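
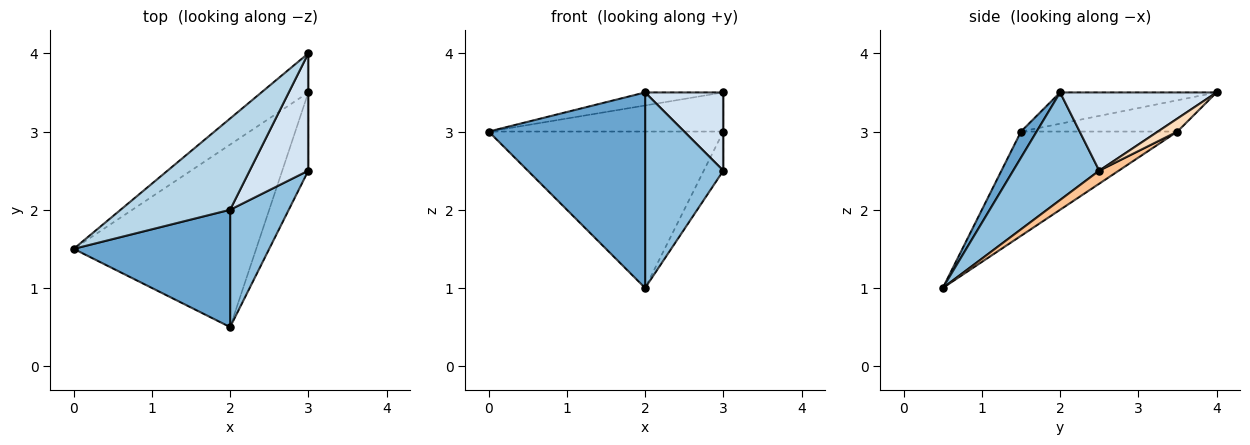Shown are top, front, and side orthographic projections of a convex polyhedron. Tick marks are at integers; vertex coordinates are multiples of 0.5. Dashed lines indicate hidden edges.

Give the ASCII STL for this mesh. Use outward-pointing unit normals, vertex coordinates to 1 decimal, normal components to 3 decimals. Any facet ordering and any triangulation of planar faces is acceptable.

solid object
 facet normal 0.085 -0.854 0.513
  outer loop
   vertex 2.0 2.0 3.5
   vertex 0.0 1.5 3.0
   vertex 2.0 0.5 1.0
  endloop
 endfacet
 facet normal 0.686 -0.624 0.374
  outer loop
   vertex 2.0 2.0 3.5
   vertex 2.0 0.5 1.0
   vertex 3.0 2.5 2.5
  endloop
 endfacet
 facet normal -0.272 0.136 0.953
  outer loop
   vertex 2.0 2.0 3.5
   vertex 3.0 4.0 3.5
   vertex 0.0 1.5 3.0
  endloop
 endfacet
 facet normal 0.743 -0.371 0.557
  outer loop
   vertex 2.0 2.0 3.5
   vertex 3.0 2.5 2.5
   vertex 3.0 4.0 3.5
  endloop
 endfacet
 facet normal -0.398 0.597 -0.697
  outer loop
   vertex 3.0 3.5 3.0
   vertex 2.0 0.5 1.0
   vertex 0.0 1.5 3.0
  endloop
 endfacet
 facet normal -0.426 0.640 -0.640
  outer loop
   vertex 3.0 3.5 3.0
   vertex 0.0 1.5 3.0
   vertex 3.0 4.0 3.5
  endloop
 endfacet
 facet normal 0.408 0.408 -0.816
  outer loop
   vertex 3.0 3.5 3.0
   vertex 3.0 2.5 2.5
   vertex 2.0 0.5 1.0
  endloop
 endfacet
 facet normal 1.000 0.000 0.000
  outer loop
   vertex 3.0 3.5 3.0
   vertex 3.0 4.0 3.5
   vertex 3.0 2.5 2.5
  endloop
 endfacet
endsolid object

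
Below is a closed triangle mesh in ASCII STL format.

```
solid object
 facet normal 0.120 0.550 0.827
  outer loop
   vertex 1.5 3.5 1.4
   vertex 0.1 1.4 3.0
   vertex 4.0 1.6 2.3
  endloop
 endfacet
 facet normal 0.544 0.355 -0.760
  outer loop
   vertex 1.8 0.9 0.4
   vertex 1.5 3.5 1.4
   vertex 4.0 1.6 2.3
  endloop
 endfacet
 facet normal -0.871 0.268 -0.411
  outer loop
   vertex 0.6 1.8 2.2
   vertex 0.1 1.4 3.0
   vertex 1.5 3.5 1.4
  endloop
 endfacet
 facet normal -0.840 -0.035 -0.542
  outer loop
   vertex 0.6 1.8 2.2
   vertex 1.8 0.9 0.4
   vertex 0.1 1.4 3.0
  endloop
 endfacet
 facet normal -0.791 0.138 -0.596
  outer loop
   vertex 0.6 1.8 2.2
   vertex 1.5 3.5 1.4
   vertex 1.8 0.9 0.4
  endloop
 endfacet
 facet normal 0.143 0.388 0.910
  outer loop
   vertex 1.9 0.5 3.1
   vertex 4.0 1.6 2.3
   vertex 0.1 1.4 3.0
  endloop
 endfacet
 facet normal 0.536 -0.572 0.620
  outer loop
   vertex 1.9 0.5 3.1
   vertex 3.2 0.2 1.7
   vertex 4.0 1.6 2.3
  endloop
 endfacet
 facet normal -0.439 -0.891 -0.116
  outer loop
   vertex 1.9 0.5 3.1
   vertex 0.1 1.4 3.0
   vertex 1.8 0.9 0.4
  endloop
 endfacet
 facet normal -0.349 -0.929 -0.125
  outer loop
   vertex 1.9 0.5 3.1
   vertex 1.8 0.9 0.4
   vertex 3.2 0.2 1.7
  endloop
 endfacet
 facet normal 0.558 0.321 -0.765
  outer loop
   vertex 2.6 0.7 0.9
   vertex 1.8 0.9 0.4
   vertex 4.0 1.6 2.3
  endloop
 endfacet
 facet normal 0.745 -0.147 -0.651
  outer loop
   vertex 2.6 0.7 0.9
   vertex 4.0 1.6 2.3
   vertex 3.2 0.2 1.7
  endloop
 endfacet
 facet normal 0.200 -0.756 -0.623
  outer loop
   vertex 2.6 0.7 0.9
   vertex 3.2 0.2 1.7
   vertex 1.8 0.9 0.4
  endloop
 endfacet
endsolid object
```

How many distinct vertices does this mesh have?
8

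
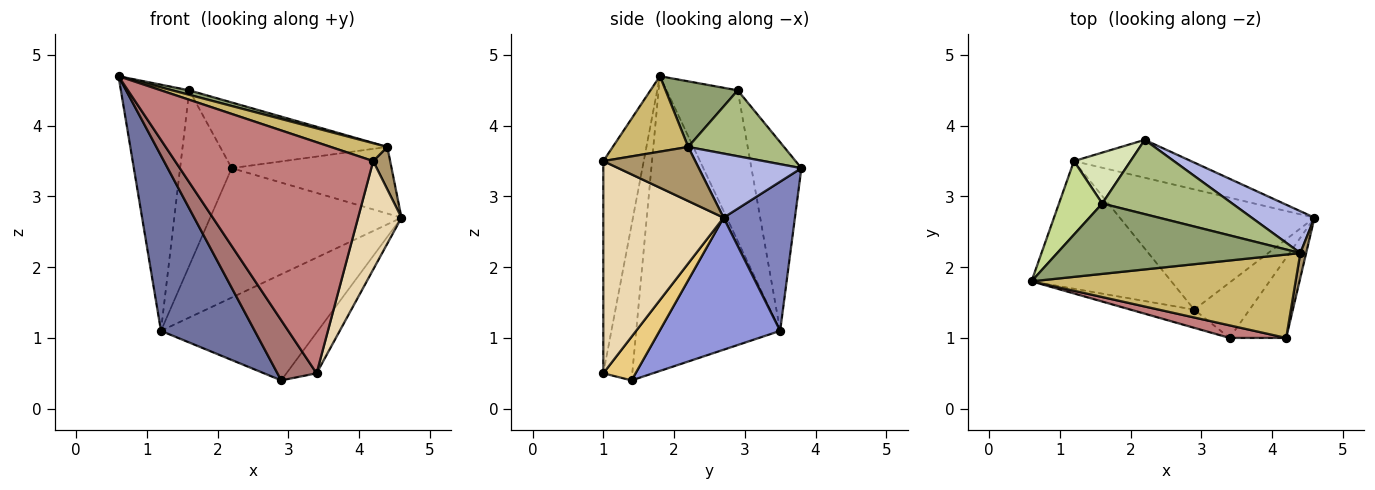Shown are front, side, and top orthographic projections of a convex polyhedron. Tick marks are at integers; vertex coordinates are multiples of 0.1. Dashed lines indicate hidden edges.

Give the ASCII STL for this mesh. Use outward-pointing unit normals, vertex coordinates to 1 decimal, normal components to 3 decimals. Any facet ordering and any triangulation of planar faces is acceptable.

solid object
 facet normal -0.779 -0.507 -0.369
  outer loop
   vertex 1.2 3.5 1.1
   vertex 2.9 1.4 0.4
   vertex 0.6 1.8 4.7
  endloop
 endfacet
 facet normal 0.337 0.904 -0.264
  outer loop
   vertex 1.2 3.5 1.1
   vertex 2.2 3.8 3.4
   vertex 4.6 2.7 2.7
  endloop
 endfacet
 facet normal 0.453 0.590 -0.668
  outer loop
   vertex 1.2 3.5 1.1
   vertex 4.6 2.7 2.7
   vertex 2.9 1.4 0.4
  endloop
 endfacet
 facet normal 0.477 0.744 0.467
  outer loop
   vertex 4.4 2.2 3.7
   vertex 4.6 2.7 2.7
   vertex 2.2 3.8 3.4
  endloop
 endfacet
 facet normal 0.260 -0.061 0.964
  outer loop
   vertex 1.6 2.9 4.5
   vertex 0.6 1.8 4.7
   vertex 4.4 2.2 3.7
  endloop
 endfacet
 facet normal 0.355 0.619 0.700
  outer loop
   vertex 1.6 2.9 4.5
   vertex 4.4 2.2 3.7
   vertex 2.2 3.8 3.4
  endloop
 endfacet
 facet normal -0.706 0.679 0.203
  outer loop
   vertex 1.6 2.9 4.5
   vertex 1.2 3.5 1.1
   vertex 0.6 1.8 4.7
  endloop
 endfacet
 facet normal -0.681 0.703 0.204
  outer loop
   vertex 1.6 2.9 4.5
   vertex 2.2 3.8 3.4
   vertex 1.2 3.5 1.1
  endloop
 endfacet
 facet normal 0.978 -0.181 0.105
  outer loop
   vertex 4.2 1.0 3.5
   vertex 4.6 2.7 2.7
   vertex 4.4 2.2 3.7
  endloop
 endfacet
 facet normal 0.269 -0.202 0.942
  outer loop
   vertex 4.2 1.0 3.5
   vertex 4.4 2.2 3.7
   vertex 0.6 1.8 4.7
  endloop
 endfacet
 facet normal 0.536 0.501 -0.679
  outer loop
   vertex 3.4 1.0 0.5
   vertex 2.9 1.4 0.4
   vertex 4.6 2.7 2.7
  endloop
 endfacet
 facet normal 0.912 -0.329 -0.243
  outer loop
   vertex 3.4 1.0 0.5
   vertex 4.6 2.7 2.7
   vertex 4.2 1.0 3.5
  endloop
 endfacet
 facet normal -0.578 -0.781 -0.236
  outer loop
   vertex 3.4 1.0 0.5
   vertex 0.6 1.8 4.7
   vertex 2.9 1.4 0.4
  endloop
 endfacet
 facet normal -0.200 -0.978 0.053
  outer loop
   vertex 3.4 1.0 0.5
   vertex 4.2 1.0 3.5
   vertex 0.6 1.8 4.7
  endloop
 endfacet
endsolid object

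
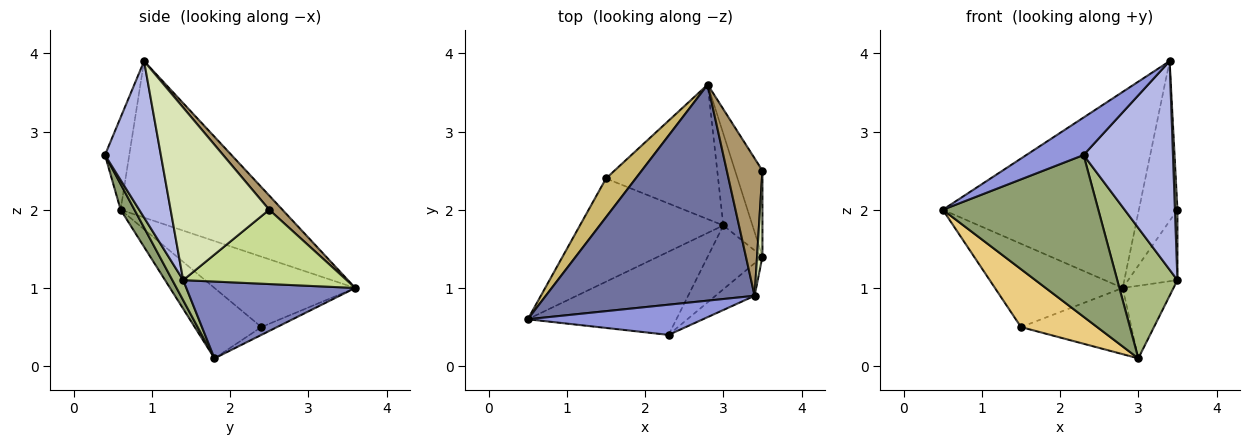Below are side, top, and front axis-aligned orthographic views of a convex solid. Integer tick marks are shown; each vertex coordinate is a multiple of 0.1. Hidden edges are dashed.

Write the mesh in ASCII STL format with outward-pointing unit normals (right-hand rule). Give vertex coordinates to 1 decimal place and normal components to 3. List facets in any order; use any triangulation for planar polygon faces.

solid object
 facet normal -0.485 0.588 0.648
  outer loop
   vertex 3.4 0.9 3.9
   vertex 2.8 3.6 1.0
   vertex 0.5 0.6 2.0
  endloop
 endfacet
 facet normal 0.900 0.271 -0.342
  outer loop
   vertex 3.0 1.8 0.1
   vertex 2.8 3.6 1.0
   vertex 3.5 1.4 1.1
  endloop
 endfacet
 facet normal -0.314 -0.739 0.596
  outer loop
   vertex 2.3 0.4 2.7
   vertex 3.4 0.9 3.9
   vertex 0.5 0.6 2.0
  endloop
 endfacet
 facet normal 0.525 -0.841 -0.131
  outer loop
   vertex 2.3 0.4 2.7
   vertex 3.5 1.4 1.1
   vertex 3.4 0.9 3.9
  endloop
 endfacet
 facet normal 0.079 -0.886 -0.456
  outer loop
   vertex 2.3 0.4 2.7
   vertex 0.5 0.6 2.0
   vertex 3.0 1.8 0.1
  endloop
 endfacet
 facet normal 0.160 -0.886 -0.434
  outer loop
   vertex 2.3 0.4 2.7
   vertex 3.0 1.8 0.1
   vertex 3.5 1.4 1.1
  endloop
 endfacet
 facet normal 0.903 0.272 -0.333
  outer loop
   vertex 3.5 2.5 2.0
   vertex 3.5 1.4 1.1
   vertex 2.8 3.6 1.0
  endloop
 endfacet
 facet normal 0.999 -0.025 0.031
  outer loop
   vertex 3.5 2.5 2.0
   vertex 3.4 0.9 3.9
   vertex 3.5 1.4 1.1
  endloop
 endfacet
 facet normal 0.251 0.734 0.631
  outer loop
   vertex 3.5 2.5 2.0
   vertex 2.8 3.6 1.0
   vertex 3.4 0.9 3.9
  endloop
 endfacet
 facet normal -0.707 0.641 0.298
  outer loop
   vertex 1.5 2.4 0.5
   vertex 0.5 0.6 2.0
   vertex 2.8 3.6 1.0
  endloop
 endfacet
 facet normal -0.394 -0.450 -0.802
  outer loop
   vertex 1.5 2.4 0.5
   vertex 3.0 1.8 0.1
   vertex 0.5 0.6 2.0
  endloop
 endfacet
 facet normal -0.062 0.441 -0.895
  outer loop
   vertex 1.5 2.4 0.5
   vertex 2.8 3.6 1.0
   vertex 3.0 1.8 0.1
  endloop
 endfacet
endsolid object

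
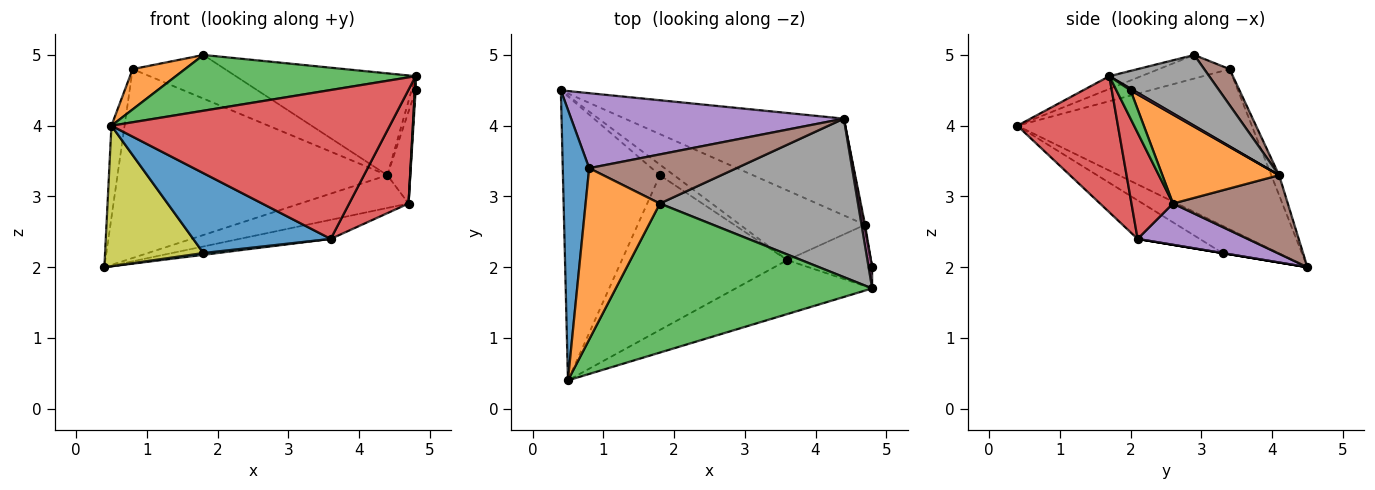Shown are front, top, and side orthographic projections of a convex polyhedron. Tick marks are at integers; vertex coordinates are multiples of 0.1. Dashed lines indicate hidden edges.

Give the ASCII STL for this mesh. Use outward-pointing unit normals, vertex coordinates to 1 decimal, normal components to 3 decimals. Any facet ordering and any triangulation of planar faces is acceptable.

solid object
 facet normal -0.985 0.055 0.162
  outer loop
   vertex 0.8 3.4 4.8
   vertex 0.4 4.5 2.0
   vertex 0.5 0.4 4.0
  endloop
 endfacet
 facet normal -0.295 -0.218 0.930
  outer loop
   vertex 0.8 3.4 4.8
   vertex 0.5 0.4 4.0
   vertex 1.8 2.9 5.0
  endloop
 endfacet
 facet normal -0.046 -0.350 0.936
  outer loop
   vertex 4.8 1.7 4.7
   vertex 1.8 2.9 5.0
   vertex 0.5 0.4 4.0
  endloop
 endfacet
 facet normal 0.322 -0.890 -0.323
  outer loop
   vertex 4.8 1.7 4.7
   vertex 0.5 0.4 4.0
   vertex 3.6 2.1 2.4
  endloop
 endfacet
 facet normal -0.027 0.929 0.369
  outer loop
   vertex 4.4 4.1 3.3
   vertex 0.4 4.5 2.0
   vertex 0.8 3.4 4.8
  endloop
 endfacet
 facet normal 0.179 0.653 0.736
  outer loop
   vertex 4.4 4.1 3.3
   vertex 0.8 3.4 4.8
   vertex 1.8 2.9 5.0
  endloop
 endfacet
 facet normal 0.384 0.512 0.768
  outer loop
   vertex 4.4 4.1 3.3
   vertex 4.8 1.7 4.7
   vertex 4.8 2.0 4.5
  endloop
 endfacet
 facet normal 0.288 0.518 0.806
  outer loop
   vertex 4.4 4.1 3.3
   vertex 1.8 2.9 5.0
   vertex 4.8 1.7 4.7
  endloop
 endfacet
 facet normal -0.244 -0.430 -0.869
  outer loop
   vertex 1.8 3.3 2.2
   vertex 0.5 0.4 4.0
   vertex 0.4 4.5 2.0
  endloop
 endfacet
 facet normal 0.000 -0.164 -0.986
  outer loop
   vertex 1.8 3.3 2.2
   vertex 0.4 4.5 2.0
   vertex 3.6 2.1 2.4
  endloop
 endfacet
 facet normal -0.203 -0.449 -0.870
  outer loop
   vertex 1.8 3.3 2.2
   vertex 3.6 2.1 2.4
   vertex 0.5 0.4 4.0
  endloop
 endfacet
 facet normal 0.981 0.193 0.011
  outer loop
   vertex 4.7 2.6 2.9
   vertex 4.4 4.1 3.3
   vertex 4.8 2.0 4.5
  endloop
 endfacet
 facet normal 0.995 -0.055 -0.083
  outer loop
   vertex 4.7 2.6 2.9
   vertex 4.8 2.0 4.5
   vertex 4.8 1.7 4.7
  endloop
 endfacet
 facet normal 0.524 -0.750 -0.404
  outer loop
   vertex 4.7 2.6 2.9
   vertex 4.8 1.7 4.7
   vertex 3.6 2.1 2.4
  endloop
 endfacet
 facet normal 0.303 0.251 -0.919
  outer loop
   vertex 4.7 2.6 2.9
   vertex 3.6 2.1 2.4
   vertex 0.4 4.5 2.0
  endloop
 endfacet
 facet normal 0.322 0.304 -0.897
  outer loop
   vertex 4.7 2.6 2.9
   vertex 0.4 4.5 2.0
   vertex 4.4 4.1 3.3
  endloop
 endfacet
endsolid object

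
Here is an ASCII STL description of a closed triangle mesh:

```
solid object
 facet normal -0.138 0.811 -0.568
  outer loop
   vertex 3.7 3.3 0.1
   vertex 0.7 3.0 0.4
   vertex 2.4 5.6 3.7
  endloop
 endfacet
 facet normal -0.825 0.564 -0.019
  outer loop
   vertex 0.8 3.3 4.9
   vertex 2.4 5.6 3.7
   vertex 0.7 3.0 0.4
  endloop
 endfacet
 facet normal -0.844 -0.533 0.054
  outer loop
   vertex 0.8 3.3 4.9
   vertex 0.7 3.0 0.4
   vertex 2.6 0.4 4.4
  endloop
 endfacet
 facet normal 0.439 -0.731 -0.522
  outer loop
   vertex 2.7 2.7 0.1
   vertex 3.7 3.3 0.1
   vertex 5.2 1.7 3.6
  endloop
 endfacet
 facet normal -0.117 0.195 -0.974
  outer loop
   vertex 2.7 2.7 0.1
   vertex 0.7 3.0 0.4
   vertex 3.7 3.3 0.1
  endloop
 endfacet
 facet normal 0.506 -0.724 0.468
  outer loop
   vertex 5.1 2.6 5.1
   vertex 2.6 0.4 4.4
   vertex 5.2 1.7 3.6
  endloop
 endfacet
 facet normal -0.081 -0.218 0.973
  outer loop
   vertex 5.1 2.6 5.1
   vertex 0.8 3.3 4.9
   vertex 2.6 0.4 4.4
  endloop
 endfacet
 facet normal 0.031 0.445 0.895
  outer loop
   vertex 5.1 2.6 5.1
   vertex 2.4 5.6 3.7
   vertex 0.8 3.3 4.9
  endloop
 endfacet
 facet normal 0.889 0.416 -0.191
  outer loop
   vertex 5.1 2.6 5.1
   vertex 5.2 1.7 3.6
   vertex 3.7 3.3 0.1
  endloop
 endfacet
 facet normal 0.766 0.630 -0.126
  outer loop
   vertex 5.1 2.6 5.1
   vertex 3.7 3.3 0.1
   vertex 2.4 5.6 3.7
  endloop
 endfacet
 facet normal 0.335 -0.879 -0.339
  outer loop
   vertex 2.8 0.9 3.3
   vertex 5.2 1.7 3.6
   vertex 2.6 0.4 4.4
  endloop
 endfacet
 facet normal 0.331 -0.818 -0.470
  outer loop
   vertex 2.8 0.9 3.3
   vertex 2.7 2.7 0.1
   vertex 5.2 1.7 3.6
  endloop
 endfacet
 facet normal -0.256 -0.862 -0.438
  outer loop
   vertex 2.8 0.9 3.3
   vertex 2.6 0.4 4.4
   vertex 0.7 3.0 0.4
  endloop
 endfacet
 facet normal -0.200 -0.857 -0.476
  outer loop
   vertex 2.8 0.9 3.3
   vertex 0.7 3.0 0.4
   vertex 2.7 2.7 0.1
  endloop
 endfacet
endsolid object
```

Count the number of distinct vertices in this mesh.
9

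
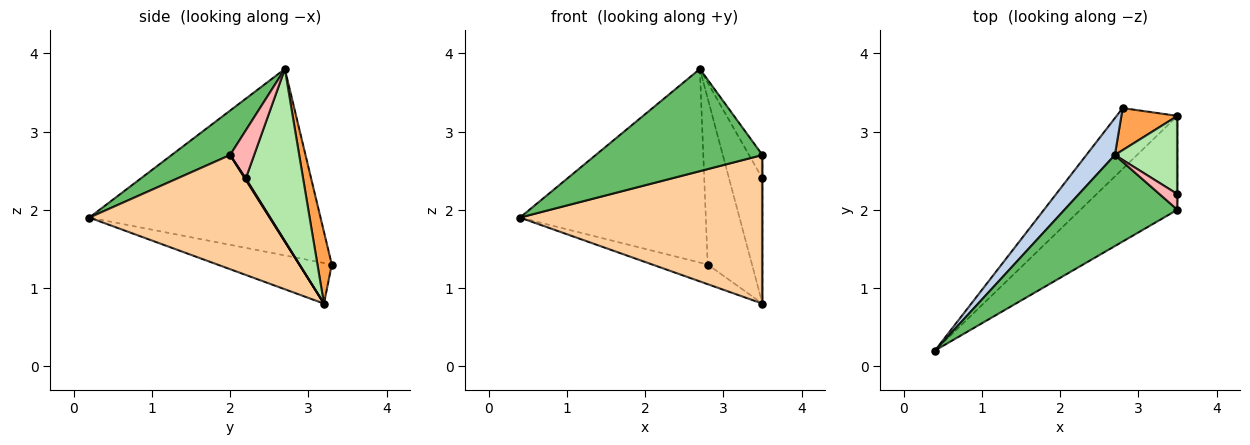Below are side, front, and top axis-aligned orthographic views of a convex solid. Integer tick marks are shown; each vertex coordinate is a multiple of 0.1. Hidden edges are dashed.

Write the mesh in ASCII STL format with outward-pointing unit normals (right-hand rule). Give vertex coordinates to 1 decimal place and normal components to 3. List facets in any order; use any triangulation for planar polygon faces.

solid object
 facet normal -0.536 0.260 -0.803
  outer loop
   vertex 2.8 3.3 1.3
   vertex 3.5 3.2 0.8
   vertex 0.4 0.2 1.9
  endloop
 endfacet
 facet normal -0.774 0.622 0.118
  outer loop
   vertex 2.7 2.7 3.8
   vertex 2.8 3.3 1.3
   vertex 0.4 0.2 1.9
  endloop
 endfacet
 facet normal 0.299 0.925 0.234
  outer loop
   vertex 2.7 2.7 3.8
   vertex 3.5 3.2 0.8
   vertex 2.8 3.3 1.3
  endloop
 endfacet
 facet normal 0.532 -0.716 -0.452
  outer loop
   vertex 3.5 2.0 2.7
   vertex 0.4 0.2 1.9
   vertex 3.5 3.2 0.8
  endloop
 endfacet
 facet normal 0.253 -0.722 0.644
  outer loop
   vertex 3.5 2.0 2.7
   vertex 2.7 2.7 3.8
   vertex 0.4 0.2 1.9
  endloop
 endfacet
 facet normal 0.825 0.480 0.300
  outer loop
   vertex 3.5 2.2 2.4
   vertex 3.5 3.2 0.8
   vertex 2.7 2.7 3.8
  endloop
 endfacet
 facet normal 1.000 0.000 0.000
  outer loop
   vertex 3.5 2.2 2.4
   vertex 3.5 2.0 2.7
   vertex 3.5 3.2 0.8
  endloop
 endfacet
 facet normal 0.830 0.464 0.309
  outer loop
   vertex 3.5 2.2 2.4
   vertex 2.7 2.7 3.8
   vertex 3.5 2.0 2.7
  endloop
 endfacet
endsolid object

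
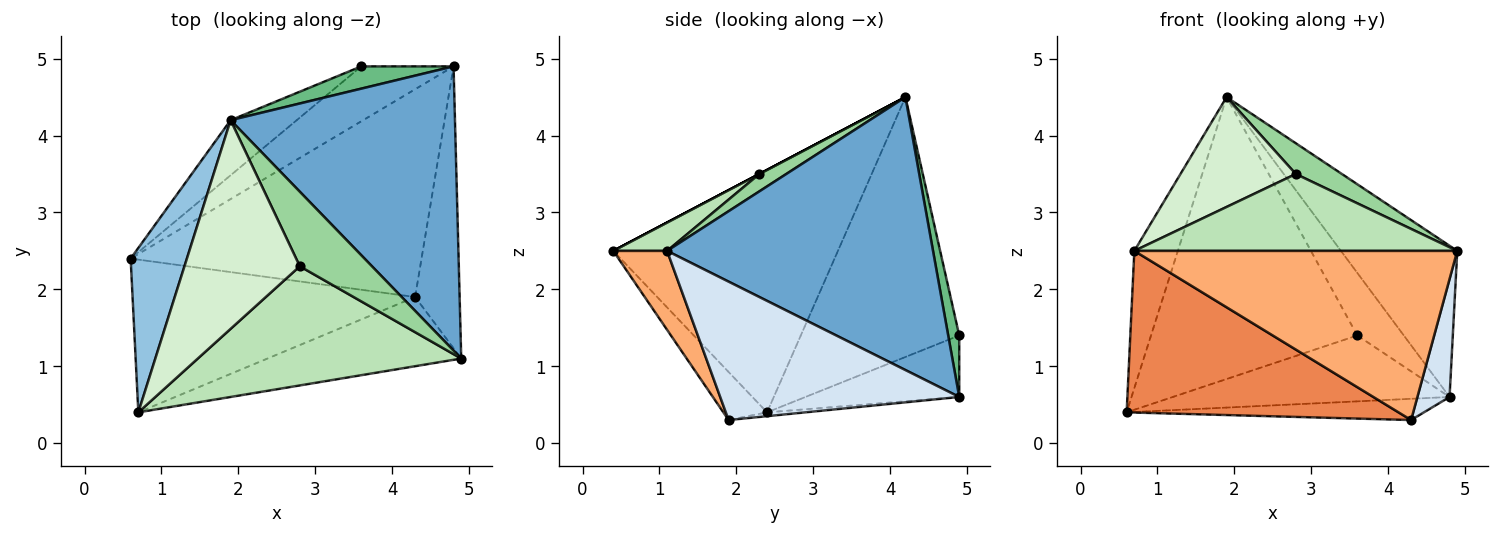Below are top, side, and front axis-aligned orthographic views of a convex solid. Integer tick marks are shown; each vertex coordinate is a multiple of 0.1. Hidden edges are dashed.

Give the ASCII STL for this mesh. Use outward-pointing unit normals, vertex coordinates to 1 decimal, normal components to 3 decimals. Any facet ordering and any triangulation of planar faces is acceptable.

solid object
 facet normal 0.732 0.320 0.602
  outer loop
   vertex 1.9 4.2 4.5
   vertex 4.9 1.1 2.5
   vertex 4.8 4.9 0.6
  endloop
 endfacet
 facet normal -0.957 0.185 0.222
  outer loop
   vertex 0.7 0.4 2.5
   vertex 1.9 4.2 4.5
   vertex 0.6 2.4 0.4
  endloop
 endfacet
 facet normal -0.013 0.102 -0.995
  outer loop
   vertex 4.3 1.9 0.3
   vertex 0.6 2.4 0.4
   vertex 4.8 4.9 0.6
  endloop
 endfacet
 facet normal 0.944 -0.127 -0.304
  outer loop
   vertex 4.3 1.9 0.3
   vertex 4.8 4.9 0.6
   vertex 4.9 1.1 2.5
  endloop
 endfacet
 facet normal -0.116 -0.722 -0.682
  outer loop
   vertex 4.3 1.9 0.3
   vertex 0.7 0.4 2.5
   vertex 0.6 2.4 0.4
  endloop
 endfacet
 facet normal 0.152 -0.915 -0.374
  outer loop
   vertex 4.3 1.9 0.3
   vertex 4.9 1.1 2.5
   vertex 0.7 0.4 2.5
  endloop
 endfacet
 facet normal -0.393 0.707 -0.589
  outer loop
   vertex 3.6 4.9 1.4
   vertex 4.8 4.9 0.6
   vertex 0.6 2.4 0.4
  endloop
 endfacet
 facet normal -0.602 0.784 -0.153
  outer loop
   vertex 3.6 4.9 1.4
   vertex 0.6 2.4 0.4
   vertex 1.9 4.2 4.5
  endloop
 endfacet
 facet normal 0.218 0.919 0.327
  outer loop
   vertex 3.6 4.9 1.4
   vertex 1.9 4.2 4.5
   vertex 4.8 4.9 0.6
  endloop
 endfacet
 facet normal 0.217 -0.372 0.902
  outer loop
   vertex 2.8 2.3 3.5
   vertex 4.9 1.1 2.5
   vertex 1.9 4.2 4.5
  endloop
 endfacet
 facet normal 0.090 -0.540 0.837
  outer loop
   vertex 2.8 2.3 3.5
   vertex 0.7 0.4 2.5
   vertex 4.9 1.1 2.5
  endloop
 endfacet
 facet normal 0.000 -0.466 0.885
  outer loop
   vertex 2.8 2.3 3.5
   vertex 1.9 4.2 4.5
   vertex 0.7 0.4 2.5
  endloop
 endfacet
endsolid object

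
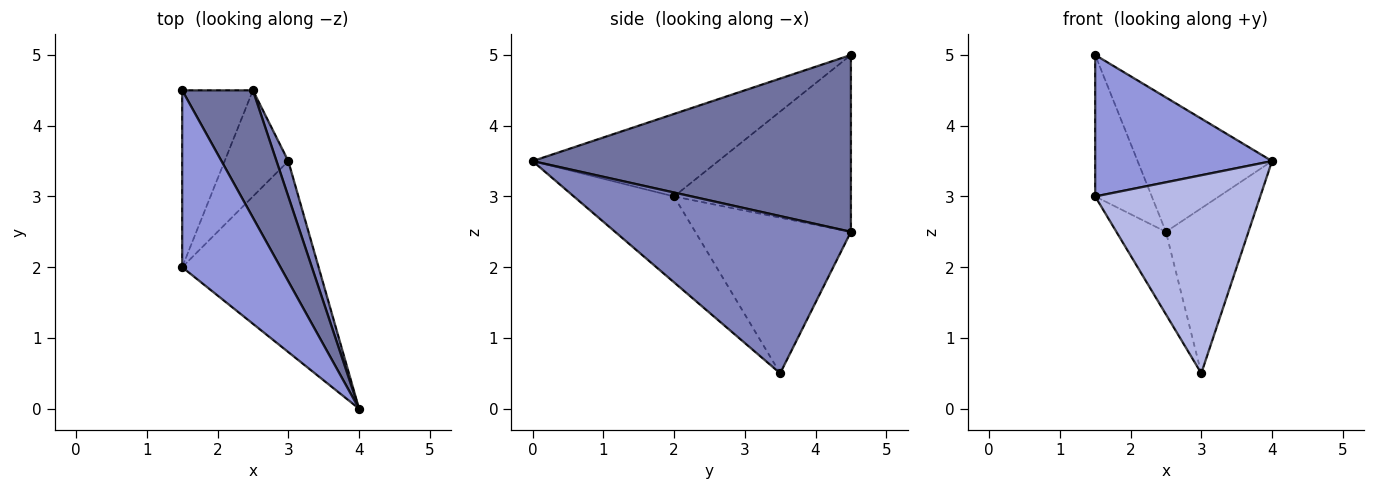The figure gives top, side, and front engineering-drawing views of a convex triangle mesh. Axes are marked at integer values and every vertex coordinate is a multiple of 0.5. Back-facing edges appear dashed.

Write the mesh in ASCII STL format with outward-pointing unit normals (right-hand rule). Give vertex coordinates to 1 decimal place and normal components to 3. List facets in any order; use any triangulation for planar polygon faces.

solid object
 facet normal 0.864 0.365 0.346
  outer loop
   vertex 2.5 4.5 2.5
   vertex 1.5 4.5 5.0
   vertex 4.0 0.0 3.5
  endloop
 endfacet
 facet normal 0.942 0.330 0.071
  outer loop
   vertex 3.0 3.5 0.5
   vertex 2.5 4.5 2.5
   vertex 4.0 0.0 3.5
  endloop
 endfacet
 facet normal -0.548 -0.522 0.653
  outer loop
   vertex 1.5 2.0 3.0
   vertex 4.0 0.0 3.5
   vertex 1.5 4.5 5.0
  endloop
 endfacet
 facet normal -0.400 -0.660 -0.636
  outer loop
   vertex 1.5 2.0 3.0
   vertex 3.0 3.5 0.5
   vertex 4.0 0.0 3.5
  endloop
 endfacet
 facet normal -0.890 0.285 -0.356
  outer loop
   vertex 1.5 2.0 3.0
   vertex 1.5 4.5 5.0
   vertex 2.5 4.5 2.5
  endloop
 endfacet
 facet normal -0.888 0.282 -0.363
  outer loop
   vertex 1.5 2.0 3.0
   vertex 2.5 4.5 2.5
   vertex 3.0 3.5 0.5
  endloop
 endfacet
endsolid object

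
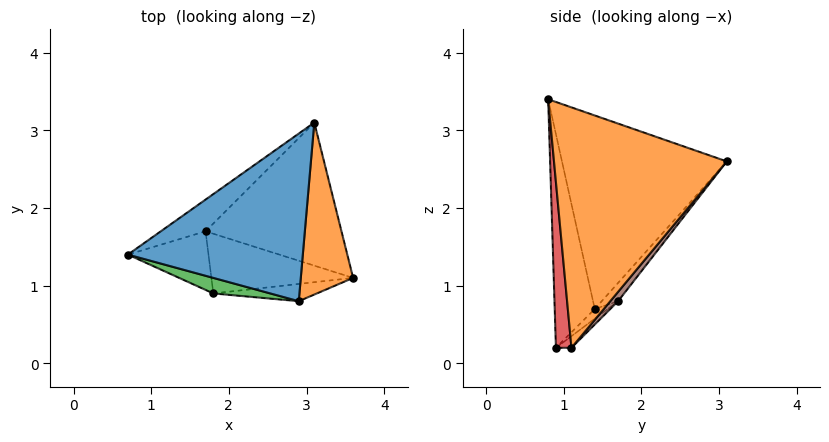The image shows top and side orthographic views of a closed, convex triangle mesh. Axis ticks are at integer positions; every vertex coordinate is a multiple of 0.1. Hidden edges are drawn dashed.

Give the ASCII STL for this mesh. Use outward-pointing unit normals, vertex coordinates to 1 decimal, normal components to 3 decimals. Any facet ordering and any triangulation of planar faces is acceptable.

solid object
 facet normal -0.711 0.285 0.643
  outer loop
   vertex 2.9 0.8 3.4
   vertex 3.1 3.1 2.6
   vertex 0.7 1.4 0.7
  endloop
 endfacet
 facet normal 0.977 -0.011 0.213
  outer loop
   vertex 2.9 0.8 3.4
   vertex 3.6 1.1 0.2
   vertex 3.1 3.1 2.6
  endloop
 endfacet
 facet normal -0.374 -0.922 0.100
  outer loop
   vertex 1.8 0.9 0.2
   vertex 2.9 0.8 3.4
   vertex 0.7 1.4 0.7
  endloop
 endfacet
 facet normal 0.110 -0.992 -0.069
  outer loop
   vertex 1.8 0.9 0.2
   vertex 3.6 1.1 0.2
   vertex 2.9 0.8 3.4
  endloop
 endfacet
 facet normal -0.203 0.843 -0.498
  outer loop
   vertex 1.7 1.7 0.8
   vertex 0.7 1.4 0.7
   vertex 3.1 3.1 2.6
  endloop
 endfacet
 facet normal 0.043 0.772 -0.634
  outer loop
   vertex 1.7 1.7 0.8
   vertex 3.1 3.1 2.6
   vertex 3.6 1.1 0.2
  endloop
 endfacet
 facet normal -0.097 0.589 -0.802
  outer loop
   vertex 1.7 1.7 0.8
   vertex 1.8 0.9 0.2
   vertex 0.7 1.4 0.7
  endloop
 endfacet
 facet normal -0.066 0.593 -0.802
  outer loop
   vertex 1.7 1.7 0.8
   vertex 3.6 1.1 0.2
   vertex 1.8 0.9 0.2
  endloop
 endfacet
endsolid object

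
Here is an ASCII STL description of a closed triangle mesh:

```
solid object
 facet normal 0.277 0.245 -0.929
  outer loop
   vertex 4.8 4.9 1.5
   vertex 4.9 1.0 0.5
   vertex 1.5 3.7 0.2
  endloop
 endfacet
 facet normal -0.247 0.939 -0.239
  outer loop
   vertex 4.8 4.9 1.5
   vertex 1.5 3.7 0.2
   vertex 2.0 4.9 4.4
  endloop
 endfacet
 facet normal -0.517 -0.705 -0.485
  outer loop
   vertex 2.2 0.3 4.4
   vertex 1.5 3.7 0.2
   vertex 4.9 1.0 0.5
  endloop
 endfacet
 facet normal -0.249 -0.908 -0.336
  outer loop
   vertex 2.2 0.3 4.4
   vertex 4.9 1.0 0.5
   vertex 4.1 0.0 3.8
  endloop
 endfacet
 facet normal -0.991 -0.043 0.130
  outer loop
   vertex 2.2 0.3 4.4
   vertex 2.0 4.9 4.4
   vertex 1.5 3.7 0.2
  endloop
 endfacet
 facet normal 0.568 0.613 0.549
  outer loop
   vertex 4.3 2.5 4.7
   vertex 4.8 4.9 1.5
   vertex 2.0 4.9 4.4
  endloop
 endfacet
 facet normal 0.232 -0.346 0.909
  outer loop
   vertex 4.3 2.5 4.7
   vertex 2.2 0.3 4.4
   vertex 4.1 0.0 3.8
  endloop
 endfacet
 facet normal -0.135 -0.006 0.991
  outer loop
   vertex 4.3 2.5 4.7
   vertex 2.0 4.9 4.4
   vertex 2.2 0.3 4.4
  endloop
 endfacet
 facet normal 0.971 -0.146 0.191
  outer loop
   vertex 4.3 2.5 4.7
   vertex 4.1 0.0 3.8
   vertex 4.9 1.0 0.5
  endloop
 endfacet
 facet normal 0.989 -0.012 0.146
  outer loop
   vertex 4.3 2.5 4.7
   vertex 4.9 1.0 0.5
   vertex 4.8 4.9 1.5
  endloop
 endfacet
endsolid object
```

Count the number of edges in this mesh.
15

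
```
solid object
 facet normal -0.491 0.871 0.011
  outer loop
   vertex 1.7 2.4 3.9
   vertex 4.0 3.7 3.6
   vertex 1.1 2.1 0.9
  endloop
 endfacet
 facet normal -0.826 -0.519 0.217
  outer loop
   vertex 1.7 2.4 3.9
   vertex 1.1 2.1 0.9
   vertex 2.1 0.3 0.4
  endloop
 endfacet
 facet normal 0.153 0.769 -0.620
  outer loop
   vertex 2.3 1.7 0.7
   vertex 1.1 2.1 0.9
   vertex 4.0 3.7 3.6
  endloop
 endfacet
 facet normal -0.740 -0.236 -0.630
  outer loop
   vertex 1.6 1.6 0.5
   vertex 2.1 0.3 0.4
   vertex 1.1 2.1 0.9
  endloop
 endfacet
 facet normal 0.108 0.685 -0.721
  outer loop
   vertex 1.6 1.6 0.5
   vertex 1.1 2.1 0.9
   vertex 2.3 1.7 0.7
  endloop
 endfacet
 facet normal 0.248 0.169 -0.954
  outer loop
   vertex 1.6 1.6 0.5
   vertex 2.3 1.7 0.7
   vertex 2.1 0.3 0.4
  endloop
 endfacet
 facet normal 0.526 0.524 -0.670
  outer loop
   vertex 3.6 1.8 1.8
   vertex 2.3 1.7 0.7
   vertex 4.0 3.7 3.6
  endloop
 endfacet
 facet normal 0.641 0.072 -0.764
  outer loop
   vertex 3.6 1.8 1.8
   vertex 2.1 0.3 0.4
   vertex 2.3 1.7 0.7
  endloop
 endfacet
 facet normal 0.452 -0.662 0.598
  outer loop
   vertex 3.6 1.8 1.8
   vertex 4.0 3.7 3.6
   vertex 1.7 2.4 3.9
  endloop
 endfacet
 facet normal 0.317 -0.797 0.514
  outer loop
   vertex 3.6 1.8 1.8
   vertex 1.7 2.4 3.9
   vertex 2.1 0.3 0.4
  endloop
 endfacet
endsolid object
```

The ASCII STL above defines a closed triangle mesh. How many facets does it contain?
10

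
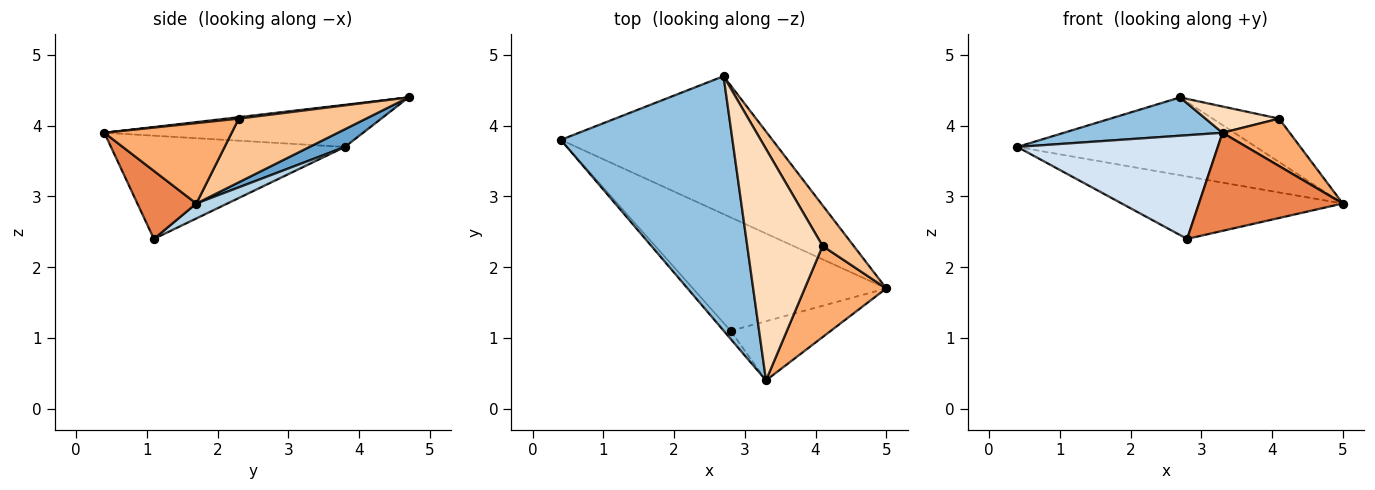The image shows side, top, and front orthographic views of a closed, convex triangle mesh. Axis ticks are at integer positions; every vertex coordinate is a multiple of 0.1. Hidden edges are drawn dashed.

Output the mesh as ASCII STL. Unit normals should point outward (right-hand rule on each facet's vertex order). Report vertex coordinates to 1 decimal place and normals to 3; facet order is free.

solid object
 facet normal 0.073 0.490 -0.869
  outer loop
   vertex 2.7 4.7 4.4
   vertex 5.0 1.7 2.9
   vertex 0.4 3.8 3.7
  endloop
 endfacet
 facet normal -0.236 -0.145 0.961
  outer loop
   vertex 2.7 4.7 4.4
   vertex 0.4 3.8 3.7
   vertex 3.3 0.4 3.9
  endloop
 endfacet
 facet normal 0.068 0.481 -0.874
  outer loop
   vertex 2.8 1.1 2.4
   vertex 0.4 3.8 3.7
   vertex 5.0 1.7 2.9
  endloop
 endfacet
 facet normal -0.758 -0.650 -0.050
  outer loop
   vertex 2.8 1.1 2.4
   vertex 3.3 0.4 3.9
   vertex 0.4 3.8 3.7
  endloop
 endfacet
 facet normal 0.331 -0.808 -0.487
  outer loop
   vertex 2.8 1.1 2.4
   vertex 5.0 1.7 2.9
   vertex 3.3 0.4 3.9
  endloop
 endfacet
 facet normal 0.658 -0.348 0.668
  outer loop
   vertex 4.1 2.3 4.1
   vertex 3.3 0.4 3.9
   vertex 5.0 1.7 2.9
  endloop
 endfacet
 facet normal 0.813 0.425 0.398
  outer loop
   vertex 4.1 2.3 4.1
   vertex 5.0 1.7 2.9
   vertex 2.7 4.7 4.4
  endloop
 endfacet
 facet normal 0.020 -0.113 0.993
  outer loop
   vertex 4.1 2.3 4.1
   vertex 2.7 4.7 4.4
   vertex 3.3 0.4 3.9
  endloop
 endfacet
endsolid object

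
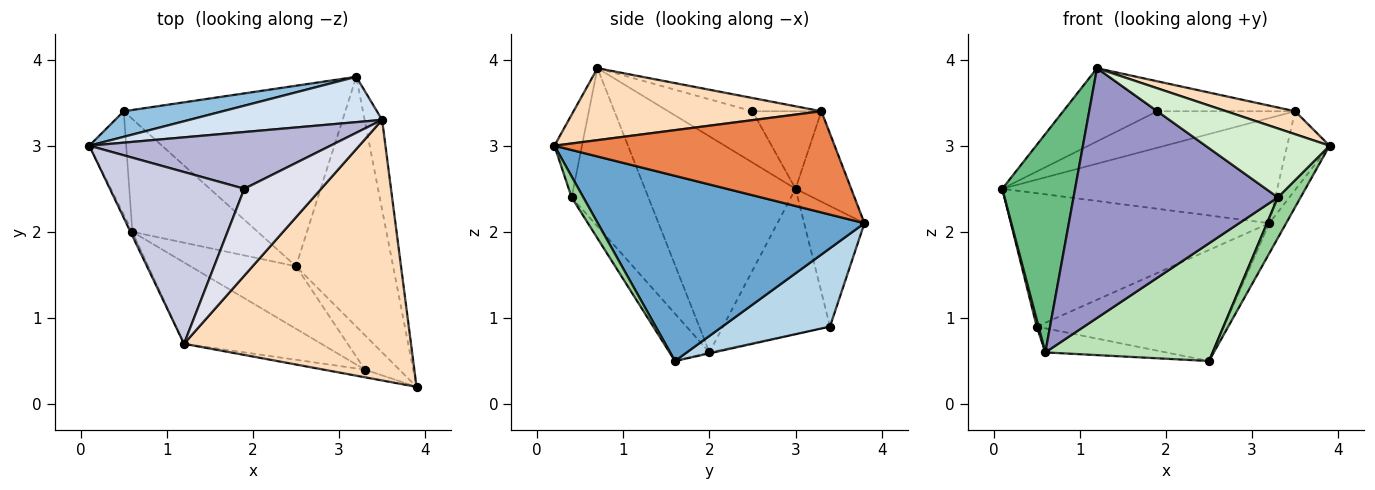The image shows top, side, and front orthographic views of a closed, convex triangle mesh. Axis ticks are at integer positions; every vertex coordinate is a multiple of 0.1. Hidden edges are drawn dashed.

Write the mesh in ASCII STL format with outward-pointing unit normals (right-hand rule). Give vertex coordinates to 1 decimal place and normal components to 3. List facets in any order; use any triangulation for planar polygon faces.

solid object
 facet normal 0.884 0.056 -0.464
  outer loop
   vertex 2.5 1.6 0.5
   vertex 3.2 3.8 2.1
   vertex 3.9 0.2 3.0
  endloop
 endfacet
 facet normal -0.223 0.957 0.183
  outer loop
   vertex 0.5 3.4 0.9
   vertex 0.1 3.0 2.5
   vertex 3.2 3.8 2.1
  endloop
 endfacet
 facet normal 0.288 0.502 -0.816
  outer loop
   vertex 0.5 3.4 0.9
   vertex 3.2 3.8 2.1
   vertex 2.5 1.6 0.5
  endloop
 endfacet
 facet normal -0.183 0.903 0.389
  outer loop
   vertex 3.5 3.3 3.4
   vertex 3.2 3.8 2.1
   vertex 0.1 3.0 2.5
  endloop
 endfacet
 facet normal 0.975 0.147 -0.168
  outer loop
   vertex 3.5 3.3 3.4
   vertex 3.9 0.2 3.0
   vertex 3.2 3.8 2.1
  endloop
 endfacet
 facet normal -0.969 -0.016 -0.246
  outer loop
   vertex 0.6 2.0 0.6
   vertex 0.1 3.0 2.5
   vertex 0.5 3.4 0.9
  endloop
 endfacet
 facet normal -0.007 0.209 -0.978
  outer loop
   vertex 0.6 2.0 0.6
   vertex 0.5 3.4 0.9
   vertex 2.5 1.6 0.5
  endloop
 endfacet
 facet normal 0.301 -0.084 0.950
  outer loop
   vertex 1.2 0.7 3.9
   vertex 3.9 0.2 3.0
   vertex 3.5 3.3 3.4
  endloop
 endfacet
 facet normal -0.900 -0.435 -0.008
  outer loop
   vertex 1.2 0.7 3.9
   vertex 0.1 3.0 2.5
   vertex 0.6 2.0 0.6
  endloop
 endfacet
 facet normal 0.366 -0.710 -0.602
  outer loop
   vertex 3.3 0.4 2.4
   vertex 2.5 1.6 0.5
   vertex 3.9 0.2 3.0
  endloop
 endfacet
 facet normal -0.206 -0.864 -0.459
  outer loop
   vertex 3.3 0.4 2.4
   vertex 0.6 2.0 0.6
   vertex 2.5 1.6 0.5
  endloop
 endfacet
 facet normal -0.216 -0.970 -0.108
  outer loop
   vertex 3.3 0.4 2.4
   vertex 3.9 0.2 3.0
   vertex 1.2 0.7 3.9
  endloop
 endfacet
 facet normal -0.336 -0.895 -0.292
  outer loop
   vertex 3.3 0.4 2.4
   vertex 1.2 0.7 3.9
   vertex 0.6 2.0 0.6
  endloop
 endfacet
 facet normal -0.261 0.522 0.812
  outer loop
   vertex 1.9 2.5 3.4
   vertex 3.5 3.3 3.4
   vertex 0.1 3.0 2.5
  endloop
 endfacet
 facet normal -0.331 0.370 0.868
  outer loop
   vertex 1.9 2.5 3.4
   vertex 0.1 3.0 2.5
   vertex 1.2 0.7 3.9
  endloop
 endfacet
 facet normal -0.161 0.322 0.933
  outer loop
   vertex 1.9 2.5 3.4
   vertex 1.2 0.7 3.9
   vertex 3.5 3.3 3.4
  endloop
 endfacet
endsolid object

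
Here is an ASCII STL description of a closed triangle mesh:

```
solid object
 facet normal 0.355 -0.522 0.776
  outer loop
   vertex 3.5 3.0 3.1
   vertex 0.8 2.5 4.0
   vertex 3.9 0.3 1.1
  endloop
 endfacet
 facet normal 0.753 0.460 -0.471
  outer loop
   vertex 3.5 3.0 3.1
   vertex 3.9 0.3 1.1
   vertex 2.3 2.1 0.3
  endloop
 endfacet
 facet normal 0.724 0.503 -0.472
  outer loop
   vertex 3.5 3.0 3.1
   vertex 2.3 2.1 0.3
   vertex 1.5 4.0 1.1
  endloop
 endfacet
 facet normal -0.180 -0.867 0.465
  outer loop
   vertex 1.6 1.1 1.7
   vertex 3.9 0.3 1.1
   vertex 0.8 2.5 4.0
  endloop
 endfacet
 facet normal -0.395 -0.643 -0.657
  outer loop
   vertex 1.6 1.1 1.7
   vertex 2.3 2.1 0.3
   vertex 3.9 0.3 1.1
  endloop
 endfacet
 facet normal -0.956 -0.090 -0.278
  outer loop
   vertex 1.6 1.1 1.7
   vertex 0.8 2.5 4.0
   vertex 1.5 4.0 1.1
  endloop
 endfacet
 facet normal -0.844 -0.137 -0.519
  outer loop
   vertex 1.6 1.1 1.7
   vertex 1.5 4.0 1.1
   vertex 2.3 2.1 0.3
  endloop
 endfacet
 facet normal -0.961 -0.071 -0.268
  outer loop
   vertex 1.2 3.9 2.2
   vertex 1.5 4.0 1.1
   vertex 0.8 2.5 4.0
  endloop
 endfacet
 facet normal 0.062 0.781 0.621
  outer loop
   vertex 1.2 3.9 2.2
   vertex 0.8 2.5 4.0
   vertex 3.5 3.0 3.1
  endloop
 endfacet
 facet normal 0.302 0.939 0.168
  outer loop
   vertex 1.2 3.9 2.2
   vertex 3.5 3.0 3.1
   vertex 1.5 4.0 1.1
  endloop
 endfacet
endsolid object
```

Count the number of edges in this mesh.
15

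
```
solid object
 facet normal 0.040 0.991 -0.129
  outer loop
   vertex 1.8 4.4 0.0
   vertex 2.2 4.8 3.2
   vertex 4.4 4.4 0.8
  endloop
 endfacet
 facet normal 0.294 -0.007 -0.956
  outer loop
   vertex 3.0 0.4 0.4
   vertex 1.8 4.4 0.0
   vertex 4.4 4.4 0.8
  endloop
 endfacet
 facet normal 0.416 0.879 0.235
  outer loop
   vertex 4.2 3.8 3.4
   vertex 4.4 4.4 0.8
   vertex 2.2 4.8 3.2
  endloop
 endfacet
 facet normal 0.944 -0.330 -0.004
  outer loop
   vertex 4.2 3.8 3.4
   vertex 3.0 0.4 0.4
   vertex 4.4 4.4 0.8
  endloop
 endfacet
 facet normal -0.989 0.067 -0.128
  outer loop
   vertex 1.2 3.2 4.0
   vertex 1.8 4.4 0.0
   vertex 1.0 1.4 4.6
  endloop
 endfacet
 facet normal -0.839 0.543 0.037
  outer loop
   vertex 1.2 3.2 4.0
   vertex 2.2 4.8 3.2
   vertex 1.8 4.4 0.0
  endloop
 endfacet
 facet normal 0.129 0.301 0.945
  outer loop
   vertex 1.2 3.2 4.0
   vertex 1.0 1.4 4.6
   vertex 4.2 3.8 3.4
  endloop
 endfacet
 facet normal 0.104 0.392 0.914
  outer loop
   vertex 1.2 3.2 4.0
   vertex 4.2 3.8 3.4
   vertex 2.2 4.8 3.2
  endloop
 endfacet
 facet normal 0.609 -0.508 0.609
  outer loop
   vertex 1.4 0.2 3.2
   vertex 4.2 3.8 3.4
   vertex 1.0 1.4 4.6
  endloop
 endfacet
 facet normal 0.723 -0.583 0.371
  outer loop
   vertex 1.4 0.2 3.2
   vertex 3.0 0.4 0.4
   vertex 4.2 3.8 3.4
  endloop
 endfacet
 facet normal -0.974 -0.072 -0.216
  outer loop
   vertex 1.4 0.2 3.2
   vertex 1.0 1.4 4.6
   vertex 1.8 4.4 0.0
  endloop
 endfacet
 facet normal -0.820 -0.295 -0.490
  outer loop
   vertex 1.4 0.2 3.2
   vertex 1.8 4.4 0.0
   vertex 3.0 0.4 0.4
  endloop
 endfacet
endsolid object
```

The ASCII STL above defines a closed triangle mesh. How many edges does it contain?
18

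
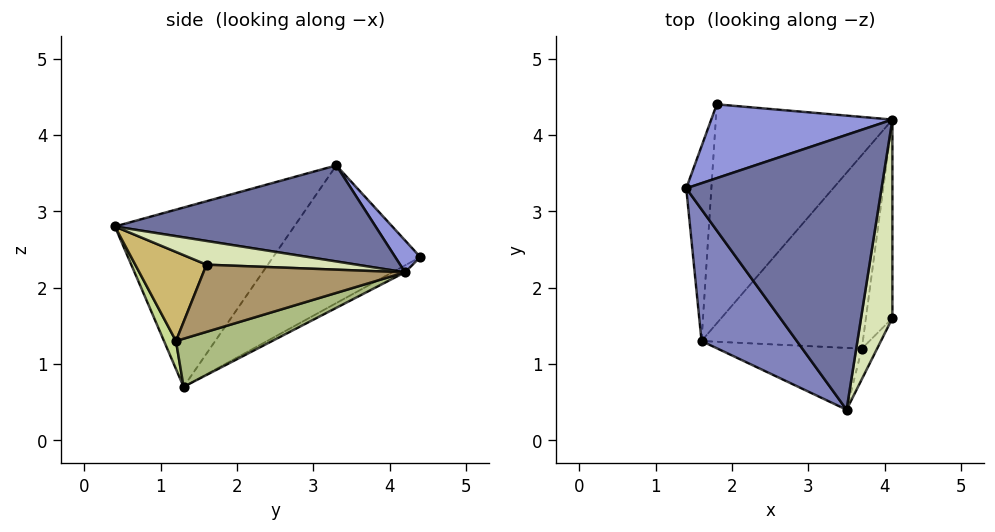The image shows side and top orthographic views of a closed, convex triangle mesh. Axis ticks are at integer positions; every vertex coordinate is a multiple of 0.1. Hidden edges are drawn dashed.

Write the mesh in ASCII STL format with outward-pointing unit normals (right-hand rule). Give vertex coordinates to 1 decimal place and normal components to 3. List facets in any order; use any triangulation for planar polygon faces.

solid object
 facet normal 0.440 0.072 0.895
  outer loop
   vertex 3.5 0.4 2.8
   vertex 4.1 4.2 2.2
   vertex 1.4 3.3 3.6
  endloop
 endfacet
 facet normal -0.700 -0.610 0.372
  outer loop
   vertex 1.6 1.3 0.7
   vertex 3.5 0.4 2.8
   vertex 1.4 3.3 3.6
  endloop
 endfacet
 facet normal 0.122 0.711 0.692
  outer loop
   vertex 1.8 4.4 2.4
   vertex 1.4 3.3 3.6
   vertex 4.1 4.2 2.2
  endloop
 endfacet
 facet normal -0.971 0.160 -0.177
  outer loop
   vertex 1.8 4.4 2.4
   vertex 1.6 1.3 0.7
   vertex 1.4 3.3 3.6
  endloop
 endfacet
 facet normal -0.034 0.482 -0.875
  outer loop
   vertex 1.8 4.4 2.4
   vertex 4.1 4.2 2.2
   vertex 1.6 1.3 0.7
  endloop
 endfacet
 facet normal 0.277 0.242 -0.930
  outer loop
   vertex 3.7 1.2 1.3
   vertex 1.6 1.3 0.7
   vertex 4.1 4.2 2.2
  endloop
 endfacet
 facet normal 0.089 -0.884 -0.459
  outer loop
   vertex 3.7 1.2 1.3
   vertex 3.5 0.4 2.8
   vertex 1.6 1.3 0.7
  endloop
 endfacet
 facet normal 0.603 0.031 0.797
  outer loop
   vertex 4.1 1.6 2.3
   vertex 4.1 4.2 2.2
   vertex 3.5 0.4 2.8
  endloop
 endfacet
 facet normal 0.930 -0.014 -0.366
  outer loop
   vertex 4.1 1.6 2.3
   vertex 3.7 1.2 1.3
   vertex 4.1 4.2 2.2
  endloop
 endfacet
 facet normal 0.859 -0.491 -0.147
  outer loop
   vertex 4.1 1.6 2.3
   vertex 3.5 0.4 2.8
   vertex 3.7 1.2 1.3
  endloop
 endfacet
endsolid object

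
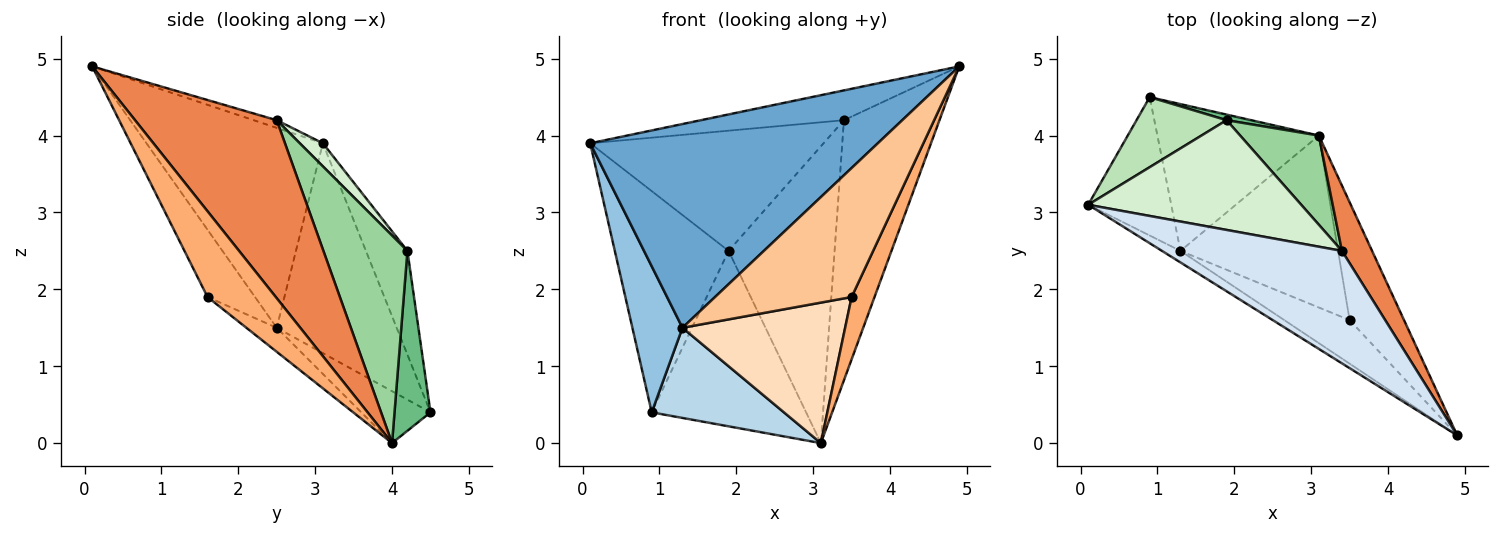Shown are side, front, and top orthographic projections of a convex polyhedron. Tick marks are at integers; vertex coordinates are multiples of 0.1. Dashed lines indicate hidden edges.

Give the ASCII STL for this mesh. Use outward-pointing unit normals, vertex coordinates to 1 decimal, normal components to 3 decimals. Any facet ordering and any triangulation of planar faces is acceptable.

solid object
 facet normal -0.522 -0.851 -0.048
  outer loop
   vertex 1.3 2.5 1.5
   vertex 4.9 0.1 4.9
   vertex 0.1 3.1 3.9
  endloop
 endfacet
 facet normal -0.867 -0.362 -0.343
  outer loop
   vertex 1.3 2.5 1.5
   vertex 0.1 3.1 3.9
   vertex 0.9 4.5 0.4
  endloop
 endfacet
 facet normal -0.264 -0.505 -0.822
  outer loop
   vertex 1.3 2.5 1.5
   vertex 0.9 4.5 0.4
   vertex 3.1 4.0 0.0
  endloop
 endfacet
 facet normal -0.041 0.256 0.966
  outer loop
   vertex 3.4 2.5 4.2
   vertex 0.1 3.1 3.9
   vertex 4.9 0.1 4.9
  endloop
 endfacet
 facet normal 0.821 0.554 0.139
  outer loop
   vertex 3.4 2.5 4.2
   vertex 4.9 0.1 4.9
   vertex 3.1 4.0 0.0
  endloop
 endfacet
 facet normal 0.812 -0.273 -0.515
  outer loop
   vertex 3.5 1.6 1.9
   vertex 3.1 4.0 0.0
   vertex 4.9 0.1 4.9
  endloop
 endfacet
 facet normal -0.313 -0.900 -0.304
  outer loop
   vertex 3.5 1.6 1.9
   vertex 4.9 0.1 4.9
   vertex 1.3 2.5 1.5
  endloop
 endfacet
 facet normal -0.117 -0.628 -0.769
  outer loop
   vertex 3.5 1.6 1.9
   vertex 1.3 2.5 1.5
   vertex 3.1 4.0 0.0
  endloop
 endfacet
 facet normal 0.227 0.973 0.031
  outer loop
   vertex 1.9 4.2 2.5
   vertex 3.1 4.0 0.0
   vertex 0.9 4.5 0.4
  endloop
 endfacet
 facet normal 0.605 0.763 0.229
  outer loop
   vertex 1.9 4.2 2.5
   vertex 3.4 2.5 4.2
   vertex 3.1 4.0 0.0
  endloop
 endfacet
 facet normal -0.329 0.900 0.285
  outer loop
   vertex 1.9 4.2 2.5
   vertex 0.9 4.5 0.4
   vertex 0.1 3.1 3.9
  endloop
 endfacet
 facet normal 0.073 0.737 0.672
  outer loop
   vertex 1.9 4.2 2.5
   vertex 0.1 3.1 3.9
   vertex 3.4 2.5 4.2
  endloop
 endfacet
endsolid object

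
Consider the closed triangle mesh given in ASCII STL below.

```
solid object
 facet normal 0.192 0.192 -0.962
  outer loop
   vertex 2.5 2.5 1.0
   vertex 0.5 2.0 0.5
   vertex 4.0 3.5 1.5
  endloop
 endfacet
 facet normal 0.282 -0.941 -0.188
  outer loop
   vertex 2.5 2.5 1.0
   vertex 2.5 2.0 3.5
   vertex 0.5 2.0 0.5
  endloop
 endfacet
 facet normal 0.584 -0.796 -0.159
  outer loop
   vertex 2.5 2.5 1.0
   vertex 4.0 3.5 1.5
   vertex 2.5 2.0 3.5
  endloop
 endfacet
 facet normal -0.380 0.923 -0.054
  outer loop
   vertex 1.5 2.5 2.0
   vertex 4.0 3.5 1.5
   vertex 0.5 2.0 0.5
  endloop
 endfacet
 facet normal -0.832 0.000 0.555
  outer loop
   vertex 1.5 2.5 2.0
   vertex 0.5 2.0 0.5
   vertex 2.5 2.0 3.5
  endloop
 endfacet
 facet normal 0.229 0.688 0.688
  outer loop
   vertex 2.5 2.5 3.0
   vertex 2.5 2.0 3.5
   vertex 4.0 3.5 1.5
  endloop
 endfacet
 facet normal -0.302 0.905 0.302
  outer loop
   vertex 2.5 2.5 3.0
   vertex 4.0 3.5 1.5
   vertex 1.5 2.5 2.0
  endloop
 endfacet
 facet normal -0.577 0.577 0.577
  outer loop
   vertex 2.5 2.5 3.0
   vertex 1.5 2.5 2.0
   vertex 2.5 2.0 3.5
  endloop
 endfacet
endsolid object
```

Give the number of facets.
8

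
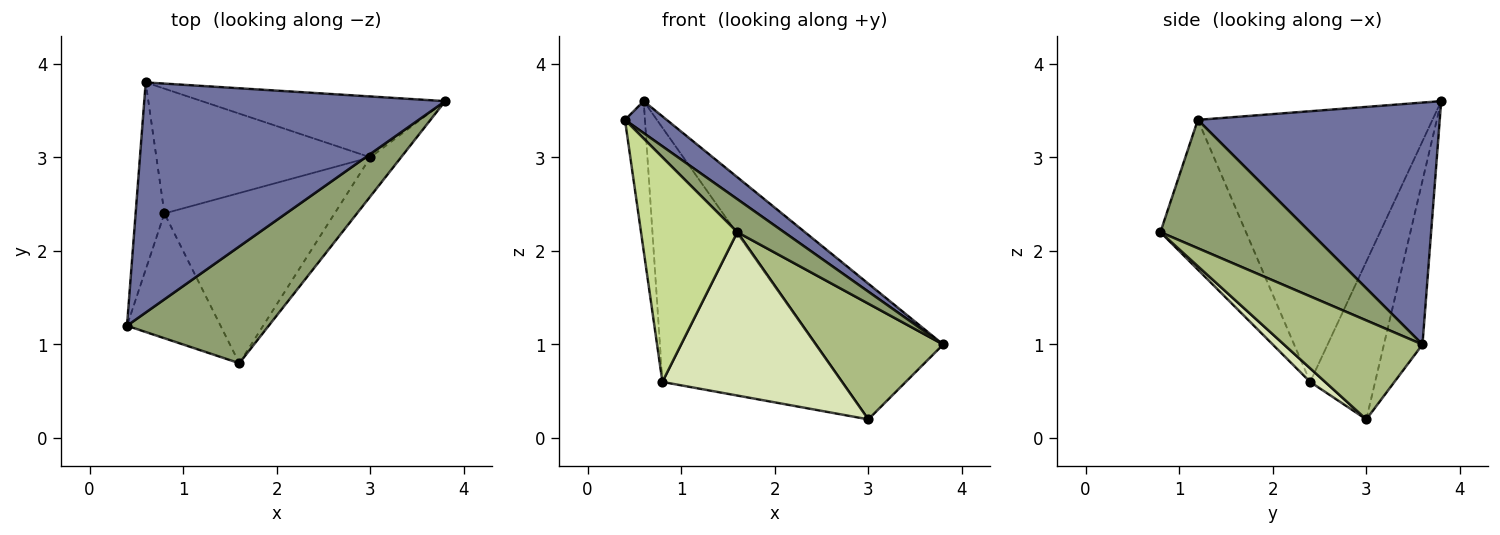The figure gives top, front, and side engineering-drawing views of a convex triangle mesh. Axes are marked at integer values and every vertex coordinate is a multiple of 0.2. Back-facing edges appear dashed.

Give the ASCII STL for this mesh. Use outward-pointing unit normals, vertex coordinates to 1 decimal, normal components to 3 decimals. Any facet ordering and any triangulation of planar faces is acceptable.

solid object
 facet normal 0.623 -0.108 0.775
  outer loop
   vertex 0.6 3.8 3.6
   vertex 0.4 1.2 3.4
   vertex 3.8 3.6 1.0
  endloop
 endfacet
 facet normal -0.265 0.880 -0.394
  outer loop
   vertex 3.0 3.0 0.2
   vertex 0.6 3.8 3.6
   vertex 3.8 3.6 1.0
  endloop
 endfacet
 facet normal -0.991 0.084 -0.105
  outer loop
   vertex 0.8 2.4 0.6
   vertex 0.4 1.2 3.4
   vertex 0.6 3.8 3.6
  endloop
 endfacet
 facet normal -0.309 0.854 -0.419
  outer loop
   vertex 0.8 2.4 0.6
   vertex 0.6 3.8 3.6
   vertex 3.0 3.0 0.2
  endloop
 endfacet
 facet normal 0.657 -0.205 0.725
  outer loop
   vertex 1.6 0.8 2.2
   vertex 3.8 3.6 1.0
   vertex 0.4 1.2 3.4
  endloop
 endfacet
 facet normal 0.718 -0.660 -0.223
  outer loop
   vertex 1.6 0.8 2.2
   vertex 3.0 3.0 0.2
   vertex 3.8 3.6 1.0
  endloop
 endfacet
 facet normal -0.614 -0.690 -0.383
  outer loop
   vertex 1.6 0.8 2.2
   vertex 0.4 1.2 3.4
   vertex 0.8 2.4 0.6
  endloop
 endfacet
 facet normal 0.058 -0.691 -0.720
  outer loop
   vertex 1.6 0.8 2.2
   vertex 0.8 2.4 0.6
   vertex 3.0 3.0 0.2
  endloop
 endfacet
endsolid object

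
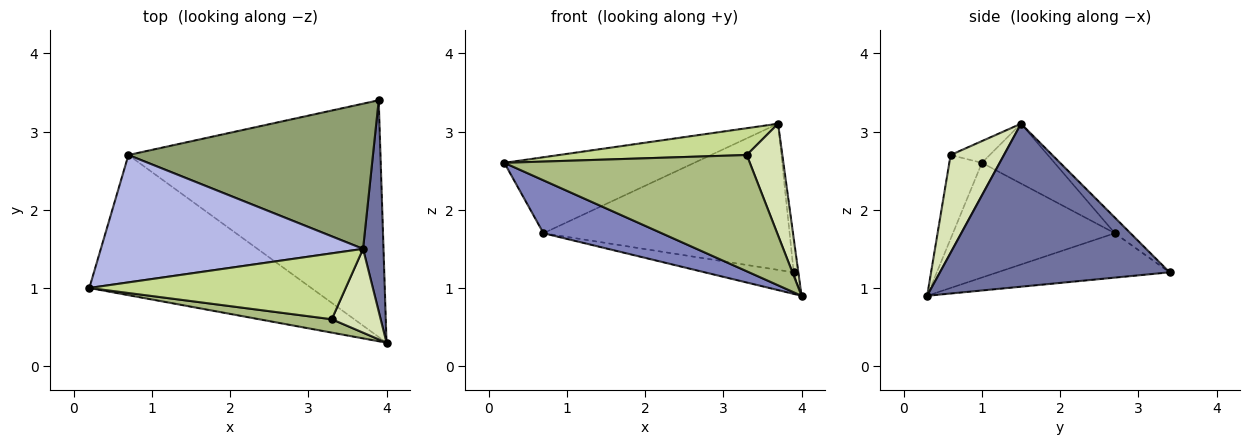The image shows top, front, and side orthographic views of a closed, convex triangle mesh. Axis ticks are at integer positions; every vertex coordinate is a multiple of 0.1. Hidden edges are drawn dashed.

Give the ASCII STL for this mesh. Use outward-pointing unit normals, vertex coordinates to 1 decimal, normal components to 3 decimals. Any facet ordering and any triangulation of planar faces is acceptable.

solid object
 facet normal 0.992 0.020 0.124
  outer loop
   vertex 3.7 1.5 3.1
   vertex 4.0 0.3 0.9
   vertex 3.9 3.4 1.2
  endloop
 endfacet
 facet normal -0.435 -0.318 -0.842
  outer loop
   vertex 0.7 2.7 1.7
   vertex 4.0 0.3 0.9
   vertex 0.2 1.0 2.6
  endloop
 endfacet
 facet normal -0.173 0.089 -0.981
  outer loop
   vertex 0.7 2.7 1.7
   vertex 3.9 3.4 1.2
   vertex 4.0 0.3 0.9
  endloop
 endfacet
 facet normal -0.192 0.503 0.843
  outer loop
   vertex 0.7 2.7 1.7
   vertex 0.2 1.0 2.6
   vertex 3.7 1.5 3.1
  endloop
 endfacet
 facet normal -0.045 0.709 0.704
  outer loop
   vertex 0.7 2.7 1.7
   vertex 3.7 1.5 3.1
   vertex 3.9 3.4 1.2
  endloop
 endfacet
 facet normal -0.131 -0.985 0.113
  outer loop
   vertex 3.3 0.6 2.7
   vertex 0.2 1.0 2.6
   vertex 4.0 0.3 0.9
  endloop
 endfacet
 facet normal -0.078 -0.376 0.923
  outer loop
   vertex 3.3 0.6 2.7
   vertex 3.7 1.5 3.1
   vertex 0.2 1.0 2.6
  endloop
 endfacet
 facet normal 0.768 -0.512 0.384
  outer loop
   vertex 3.3 0.6 2.7
   vertex 4.0 0.3 0.9
   vertex 3.7 1.5 3.1
  endloop
 endfacet
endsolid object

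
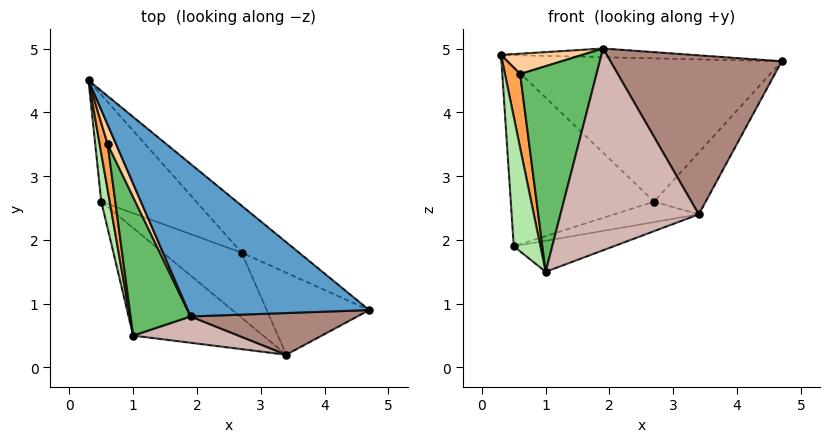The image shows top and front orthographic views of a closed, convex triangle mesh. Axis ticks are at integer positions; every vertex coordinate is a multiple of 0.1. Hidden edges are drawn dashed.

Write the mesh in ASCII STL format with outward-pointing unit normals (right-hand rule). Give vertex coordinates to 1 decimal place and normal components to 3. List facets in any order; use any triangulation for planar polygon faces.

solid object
 facet normal 0.069 0.057 0.996
  outer loop
   vertex 1.9 0.8 5.0
   vertex 4.7 0.9 4.8
   vertex 0.3 4.5 4.9
  endloop
 endfacet
 facet normal 0.610 0.753 -0.247
  outer loop
   vertex 2.7 1.8 2.6
   vertex 0.3 4.5 4.9
   vertex 4.7 0.9 4.8
  endloop
 endfacet
 facet normal -0.918 -0.338 0.209
  outer loop
   vertex 0.6 3.5 4.6
   vertex 0.3 4.5 4.9
   vertex 1.0 0.5 1.5
  endloop
 endfacet
 facet normal -0.863 -0.364 0.350
  outer loop
   vertex 0.6 3.5 4.6
   vertex 1.9 0.8 5.0
   vertex 0.3 4.5 4.9
  endloop
 endfacet
 facet normal -0.884 -0.387 0.261
  outer loop
   vertex 0.6 3.5 4.6
   vertex 1.0 0.5 1.5
   vertex 1.9 0.8 5.0
  endloop
 endfacet
 facet normal -0.965 -0.247 0.092
  outer loop
   vertex 0.5 2.6 1.9
   vertex 1.0 0.5 1.5
   vertex 0.3 4.5 4.9
  endloop
 endfacet
 facet normal 0.429 0.776 -0.463
  outer loop
   vertex 0.5 2.6 1.9
   vertex 0.3 4.5 4.9
   vertex 2.7 1.8 2.6
  endloop
 endfacet
 facet normal 0.754 0.396 -0.524
  outer loop
   vertex 3.4 0.2 2.4
   vertex 2.7 1.8 2.6
   vertex 4.7 0.9 4.8
  endloop
 endfacet
 facet normal 0.367 0.258 -0.894
  outer loop
   vertex 3.4 0.2 2.4
   vertex 1.0 0.5 1.5
   vertex 0.5 2.6 1.9
  endloop
 endfacet
 facet normal 0.381 0.277 -0.882
  outer loop
   vertex 3.4 0.2 2.4
   vertex 0.5 2.6 1.9
   vertex 2.7 1.8 2.6
  endloop
 endfacet
 facet normal 0.053 -0.966 0.253
  outer loop
   vertex 3.4 0.2 2.4
   vertex 4.7 0.9 4.8
   vertex 1.9 0.8 5.0
  endloop
 endfacet
 facet normal -0.170 -0.977 0.127
  outer loop
   vertex 3.4 0.2 2.4
   vertex 1.9 0.8 5.0
   vertex 1.0 0.5 1.5
  endloop
 endfacet
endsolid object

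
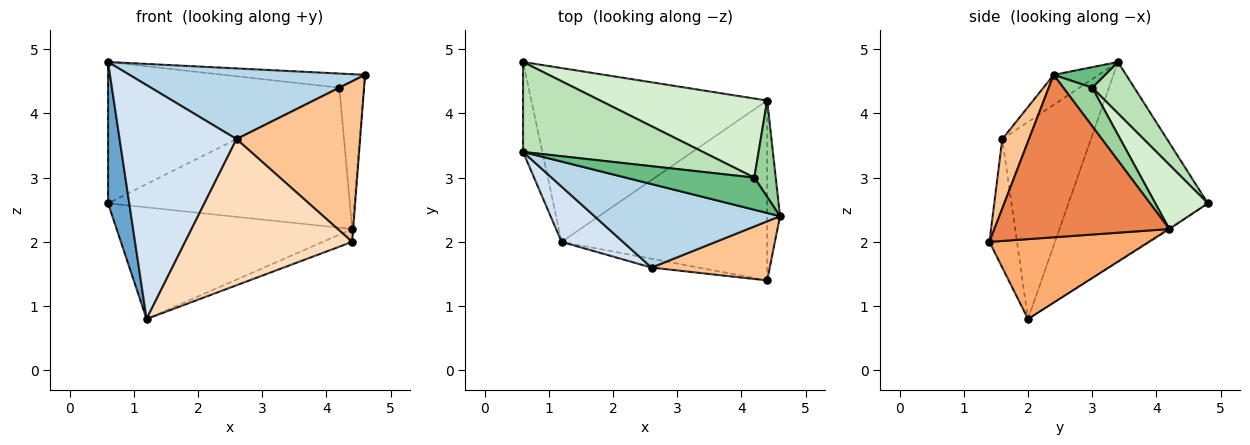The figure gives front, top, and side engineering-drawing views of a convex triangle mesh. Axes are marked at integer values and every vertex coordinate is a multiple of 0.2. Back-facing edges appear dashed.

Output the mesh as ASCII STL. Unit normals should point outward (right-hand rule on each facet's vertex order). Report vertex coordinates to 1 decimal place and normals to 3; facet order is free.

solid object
 facet normal -0.984 -0.150 -0.095
  outer loop
   vertex 0.6 3.4 4.8
   vertex 0.6 4.8 2.6
   vertex 1.2 2.0 0.8
  endloop
 endfacet
 facet normal -0.003 0.540 -0.841
  outer loop
   vertex 4.4 4.2 2.2
   vertex 1.2 2.0 0.8
   vertex 0.6 4.8 2.6
  endloop
 endfacet
 facet normal -0.122 -0.641 0.758
  outer loop
   vertex 2.6 1.6 3.6
   vertex 4.6 2.4 4.6
   vertex 0.6 3.4 4.8
  endloop
 endfacet
 facet normal -0.594 -0.783 0.185
  outer loop
   vertex 2.6 1.6 3.6
   vertex 0.6 3.4 4.8
   vertex 1.2 2.0 0.8
  endloop
 endfacet
 facet normal 0.997 0.006 -0.079
  outer loop
   vertex 4.4 1.4 2.0
   vertex 4.4 4.2 2.2
   vertex 4.6 2.4 4.6
  endloop
 endfacet
 facet normal 0.361 0.066 -0.930
  outer loop
   vertex 4.4 1.4 2.0
   vertex 1.2 2.0 0.8
   vertex 4.4 4.2 2.2
  endloop
 endfacet
 facet normal 0.199 -0.920 0.338
  outer loop
   vertex 4.4 1.4 2.0
   vertex 4.6 2.4 4.6
   vertex 2.6 1.6 3.6
  endloop
 endfacet
 facet normal -0.162 -0.985 -0.060
  outer loop
   vertex 4.4 1.4 2.0
   vertex 2.6 1.6 3.6
   vertex 1.2 2.0 0.8
  endloop
 endfacet
 facet normal 0.145 0.398 0.906
  outer loop
   vertex 4.2 3.0 4.4
   vertex 0.6 3.4 4.8
   vertex 4.6 2.4 4.6
  endloop
 endfacet
 facet normal 0.701 0.597 0.390
  outer loop
   vertex 4.2 3.0 4.4
   vertex 4.6 2.4 4.6
   vertex 4.4 4.2 2.2
  endloop
 endfacet
 facet normal 0.152 0.834 0.531
  outer loop
   vertex 4.2 3.0 4.4
   vertex 0.6 4.8 2.6
   vertex 0.6 3.4 4.8
  endloop
 endfacet
 facet normal 0.186 0.855 0.483
  outer loop
   vertex 4.2 3.0 4.4
   vertex 4.4 4.2 2.2
   vertex 0.6 4.8 2.6
  endloop
 endfacet
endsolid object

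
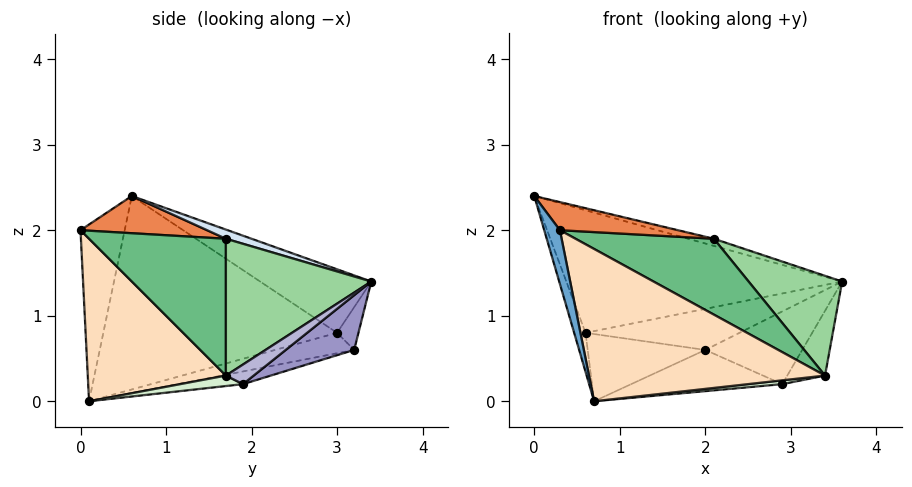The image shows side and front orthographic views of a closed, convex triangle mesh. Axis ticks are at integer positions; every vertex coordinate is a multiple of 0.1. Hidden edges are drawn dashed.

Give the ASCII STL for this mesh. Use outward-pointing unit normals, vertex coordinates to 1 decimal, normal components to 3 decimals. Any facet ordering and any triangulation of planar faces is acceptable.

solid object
 facet normal -0.923 -0.328 -0.201
  outer loop
   vertex 0.3 0.0 2.0
   vertex 0.0 0.6 2.4
   vertex 0.7 0.1 0.0
  endloop
 endfacet
 facet normal -0.233 0.579 0.781
  outer loop
   vertex 0.6 3.0 0.8
   vertex 0.0 0.6 2.4
   vertex 3.6 3.4 1.4
  endloop
 endfacet
 facet normal -0.956 0.047 -0.289
  outer loop
   vertex 0.6 3.0 0.8
   vertex 0.7 0.1 0.0
   vertex 0.0 0.6 2.4
  endloop
 endfacet
 facet normal 0.153 0.153 0.976
  outer loop
   vertex 2.1 1.7 1.9
   vertex 3.6 3.4 1.4
   vertex 0.0 0.6 2.4
  endloop
 endfacet
 facet normal 0.393 -0.366 0.844
  outer loop
   vertex 2.1 1.7 1.9
   vertex 0.0 0.6 2.4
   vertex 0.3 0.0 2.0
  endloop
 endfacet
 facet normal -0.138 0.990 0.028
  outer loop
   vertex 2.0 3.2 0.6
   vertex 0.6 3.0 0.8
   vertex 3.6 3.4 1.4
  endloop
 endfacet
 facet normal -0.172 0.256 -0.951
  outer loop
   vertex 2.0 3.2 0.6
   vertex 0.7 0.1 0.0
   vertex 0.6 3.0 0.8
  endloop
 endfacet
 facet normal 0.504 -0.862 0.058
  outer loop
   vertex 3.4 1.7 0.3
   vertex 0.3 0.0 2.0
   vertex 0.7 0.1 0.0
  endloop
 endfacet
 facet normal 0.611 -0.617 0.496
  outer loop
   vertex 3.4 1.7 0.3
   vertex 2.1 1.7 1.9
   vertex 0.3 0.0 2.0
  endloop
 endfacet
 facet normal 0.694 -0.447 0.564
  outer loop
   vertex 3.4 1.7 0.3
   vertex 3.6 3.4 1.4
   vertex 2.1 1.7 1.9
  endloop
 endfacet
 facet normal -0.099 0.229 -0.968
  outer loop
   vertex 2.9 1.9 0.2
   vertex 0.7 0.1 0.0
   vertex 2.0 3.2 0.6
  endloop
 endfacet
 facet normal 0.161 -0.088 -0.983
  outer loop
   vertex 2.9 1.9 0.2
   vertex 3.4 1.7 0.3
   vertex 0.7 0.1 0.0
  endloop
 endfacet
 facet normal 0.342 0.485 -0.805
  outer loop
   vertex 2.9 1.9 0.2
   vertex 2.0 3.2 0.6
   vertex 3.6 3.4 1.4
  endloop
 endfacet
 facet normal 0.352 0.479 -0.804
  outer loop
   vertex 2.9 1.9 0.2
   vertex 3.6 3.4 1.4
   vertex 3.4 1.7 0.3
  endloop
 endfacet
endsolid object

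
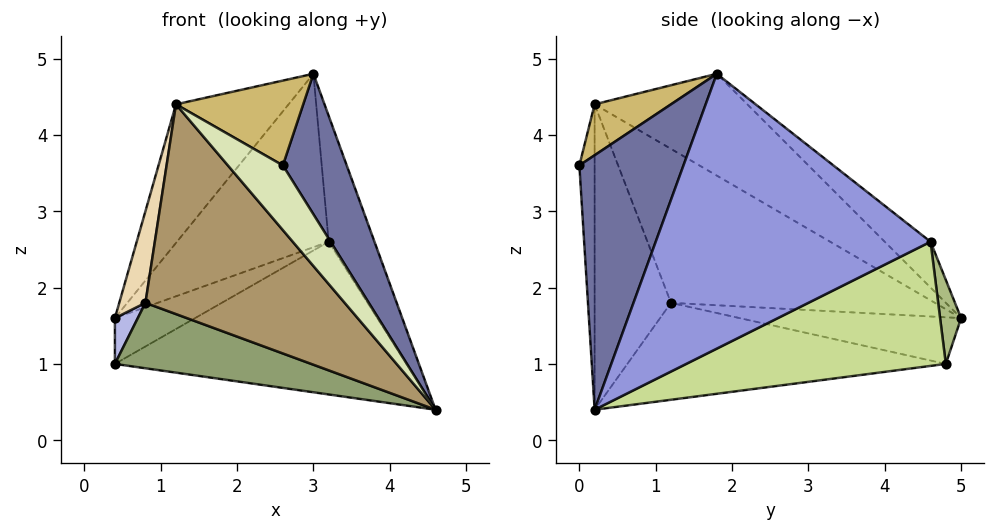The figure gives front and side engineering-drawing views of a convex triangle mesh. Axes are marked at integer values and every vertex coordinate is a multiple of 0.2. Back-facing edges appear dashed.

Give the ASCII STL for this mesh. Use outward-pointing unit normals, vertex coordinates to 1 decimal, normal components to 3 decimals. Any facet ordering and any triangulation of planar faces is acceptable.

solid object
 facet normal 0.762 -0.468 0.447
  outer loop
   vertex 3.0 1.8 4.8
   vertex 2.6 0.0 3.6
   vertex 4.6 0.2 0.4
  endloop
 endfacet
 facet normal -0.186 0.615 0.766
  outer loop
   vertex 3.2 4.6 2.6
   vertex 0.4 5.0 1.6
   vertex 3.0 1.8 4.8
  endloop
 endfacet
 facet normal 0.945 0.158 0.286
  outer loop
   vertex 3.2 4.6 2.6
   vertex 3.0 1.8 4.8
   vertex 4.6 0.2 0.4
  endloop
 endfacet
 facet normal -0.994 -0.103 0.034
  outer loop
   vertex 0.4 4.8 1.0
   vertex 0.8 1.2 1.8
   vertex 0.4 5.0 1.6
  endloop
 endfacet
 facet normal -0.391 -0.241 -0.888
  outer loop
   vertex 0.4 4.8 1.0
   vertex 4.6 0.2 0.4
   vertex 0.8 1.2 1.8
  endloop
 endfacet
 facet normal 0.241 0.921 -0.307
  outer loop
   vertex 0.4 4.8 1.0
   vertex 0.4 5.0 1.6
   vertex 3.2 4.6 2.6
  endloop
 endfacet
 facet normal 0.454 0.510 -0.731
  outer loop
   vertex 0.4 4.8 1.0
   vertex 3.2 4.6 2.6
   vertex 4.6 0.2 0.4
  endloop
 endfacet
 facet normal -0.261 -0.940 -0.222
  outer loop
   vertex 1.2 0.2 4.4
   vertex 4.6 0.2 0.4
   vertex 2.6 0.0 3.6
  endloop
 endfacet
 facet normal -0.342 -0.893 -0.291
  outer loop
   vertex 1.2 0.2 4.4
   vertex 0.8 1.2 1.8
   vertex 4.6 0.2 0.4
  endloop
 endfacet
 facet normal 0.344 -0.573 0.744
  outer loop
   vertex 1.2 0.2 4.4
   vertex 2.6 0.0 3.6
   vertex 3.0 1.8 4.8
  endloop
 endfacet
 facet normal -0.503 0.371 0.780
  outer loop
   vertex 1.2 0.2 4.4
   vertex 3.0 1.8 4.8
   vertex 0.4 5.0 1.6
  endloop
 endfacet
 facet normal -0.989 -0.098 0.114
  outer loop
   vertex 1.2 0.2 4.4
   vertex 0.4 5.0 1.6
   vertex 0.8 1.2 1.8
  endloop
 endfacet
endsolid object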